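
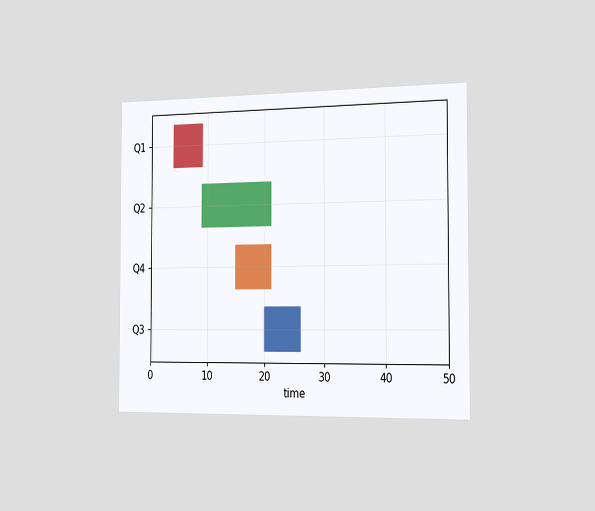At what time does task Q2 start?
The chart is viewed slightly from the right. The Q2 bar begins at t=9.

9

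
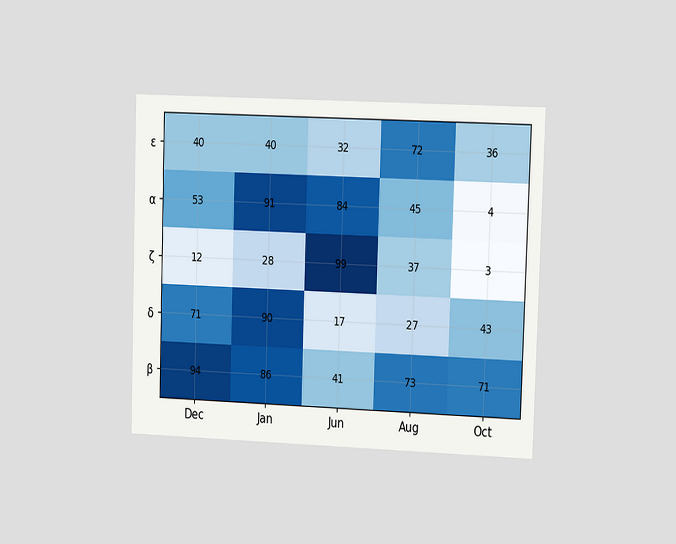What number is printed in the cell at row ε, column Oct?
The chart is viewed slightly from the right. The (ε, Oct) cell reads 36.

36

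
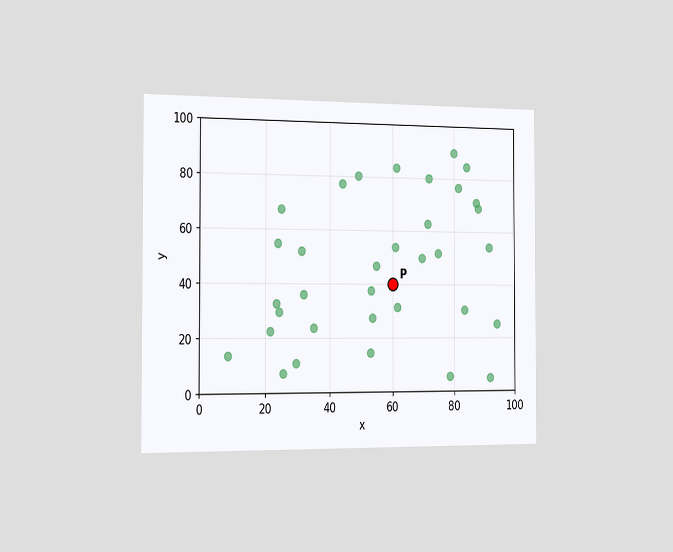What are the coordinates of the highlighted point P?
(60, 40)

The chart is viewed slightly from the left. Following the gridlines from P to each axis, P sits at (60, 40).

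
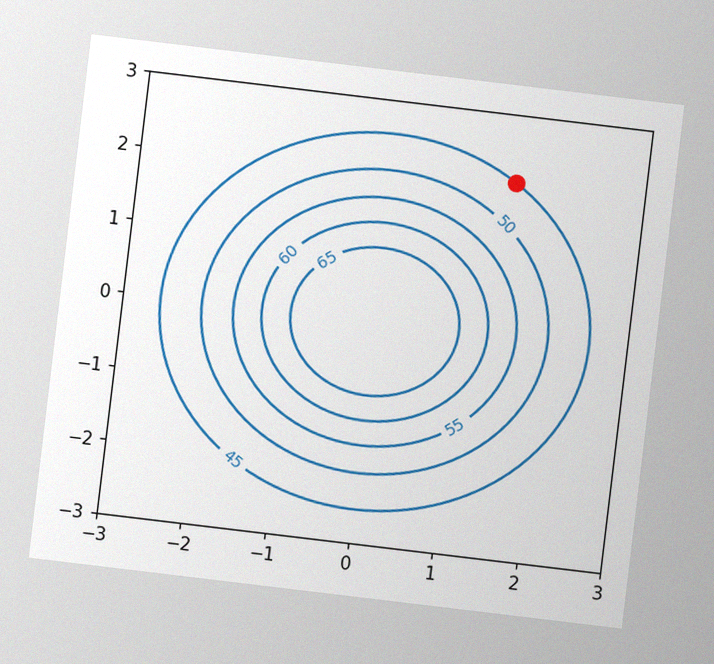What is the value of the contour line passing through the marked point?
The chart is tilted about 7° clockwise, with some photo noise. The marked point sits on the contour labelled 45.

45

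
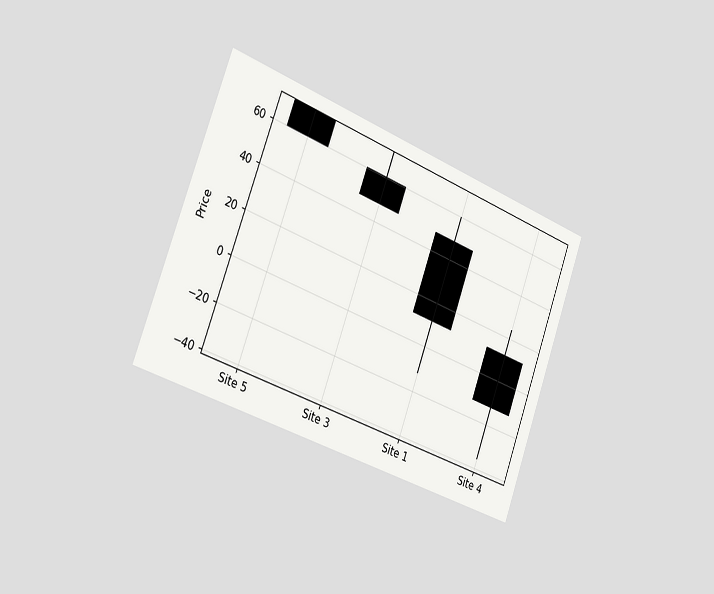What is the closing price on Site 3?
The chart is tilted about 20° clockwise and viewed slightly from the left. The Site 3 candle closes at 48.

48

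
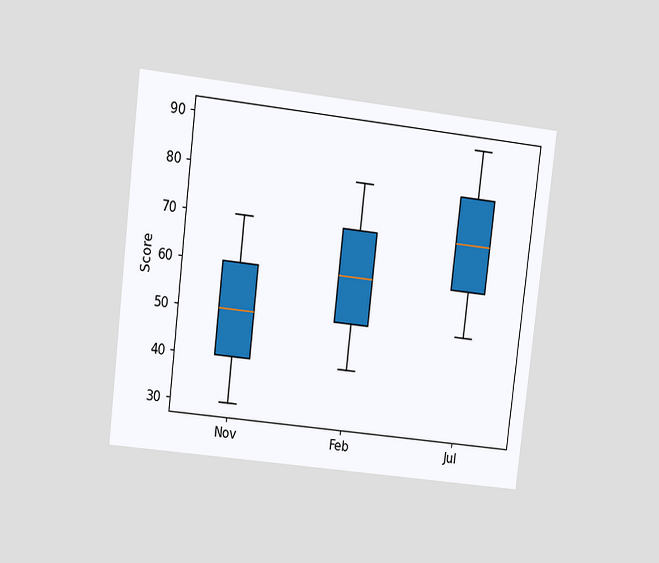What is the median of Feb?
The chart is tilted about 7° clockwise and viewed at a slight angle. The median line in the Feb box sits at 60.

60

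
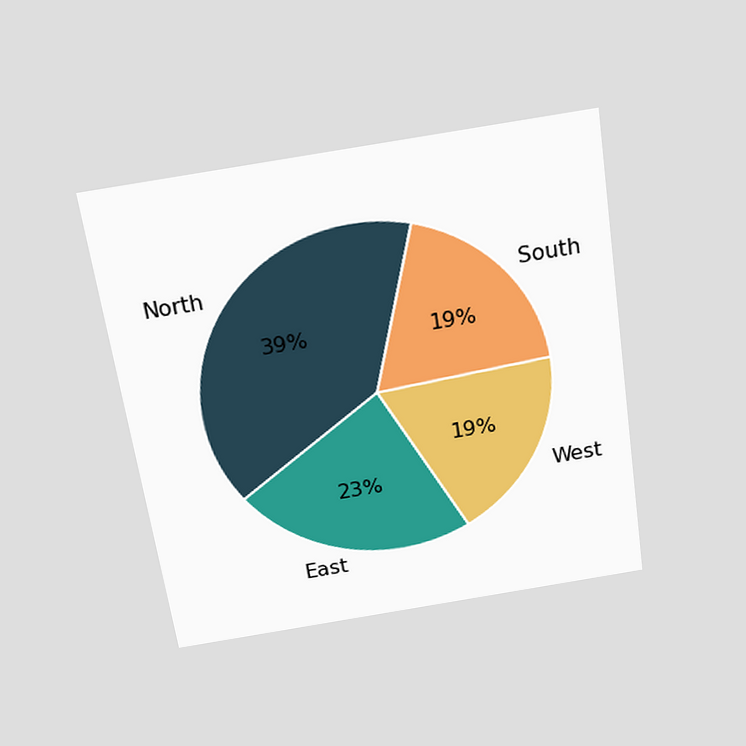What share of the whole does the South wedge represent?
19%

The chart is tilted about 8° counter-clockwise and viewed slightly from above. The South slice takes up 19% of the pie.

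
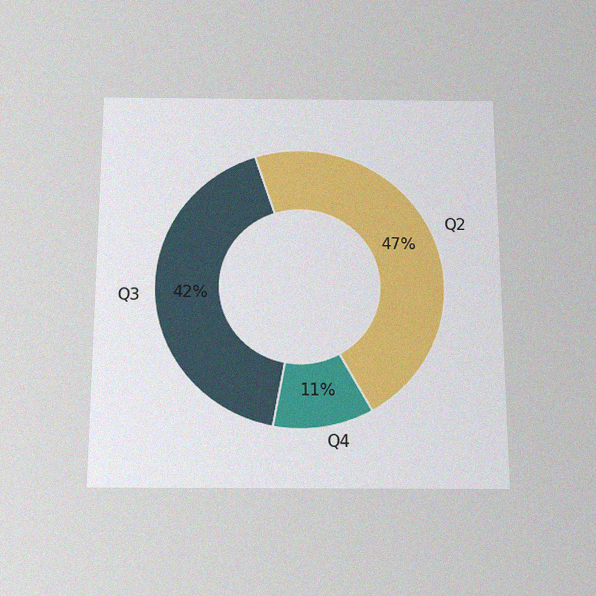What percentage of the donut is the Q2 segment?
The chart is viewed slightly from below, with some photo noise. The Q2 segment takes up 47% of the ring.

47%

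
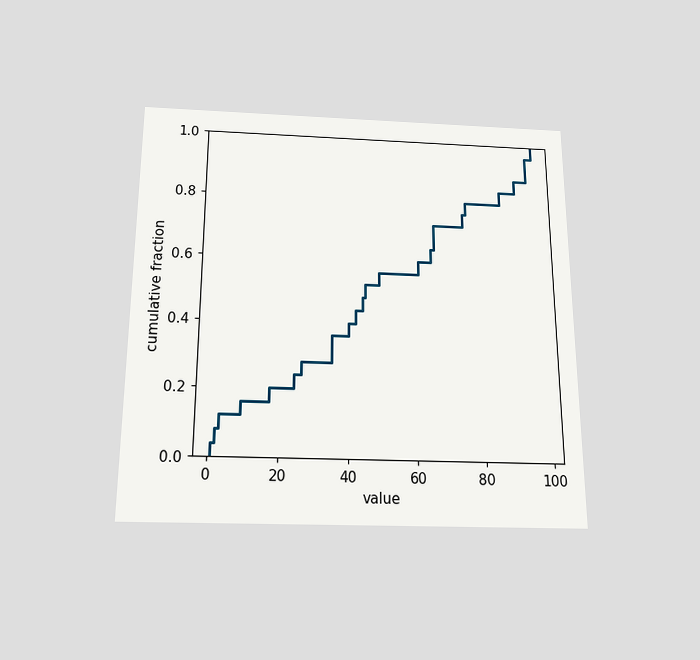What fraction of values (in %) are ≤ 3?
The chart is viewed slightly from below. At x=3 the ECDF step is at 12%.

12%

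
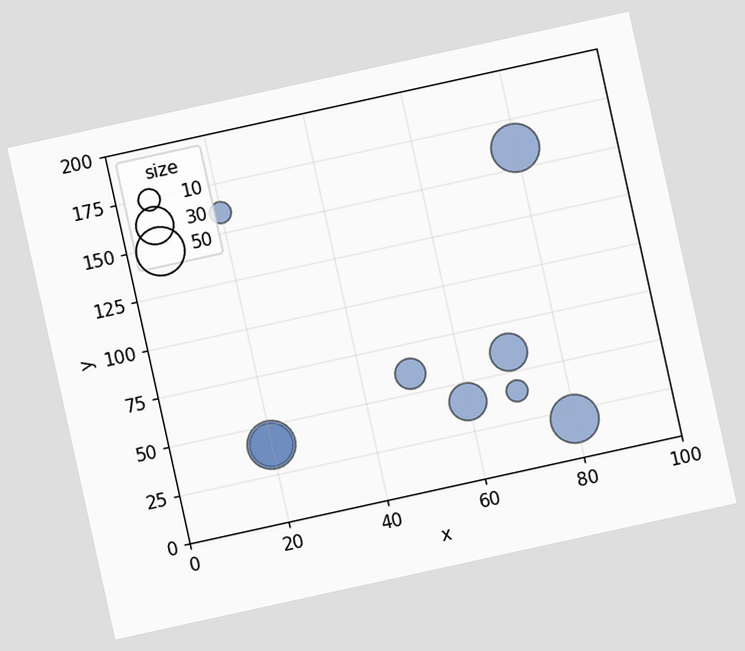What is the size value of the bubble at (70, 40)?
The chart is tilted about 12° counter-clockwise. Matching the bubble at (70, 40) against the size legend gives 10.

10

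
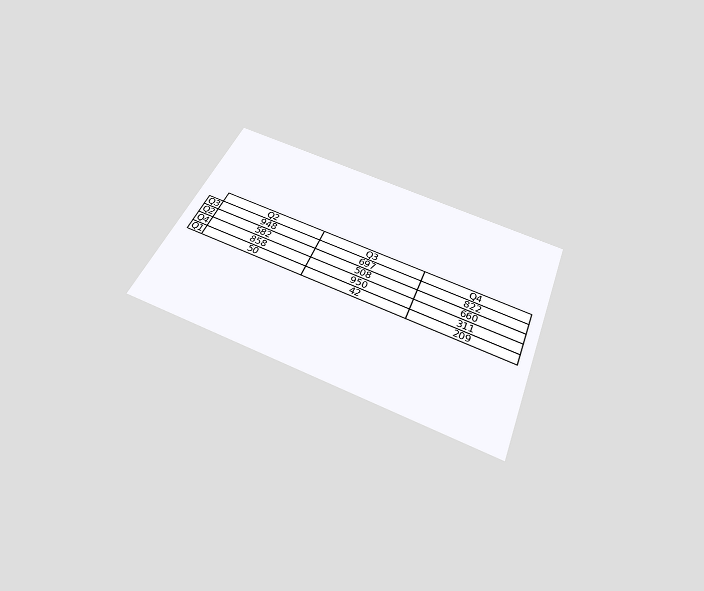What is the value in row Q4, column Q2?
The chart is tilted about 22° clockwise and viewed slightly from below. The (Q4, Q2) cell reads 858.

858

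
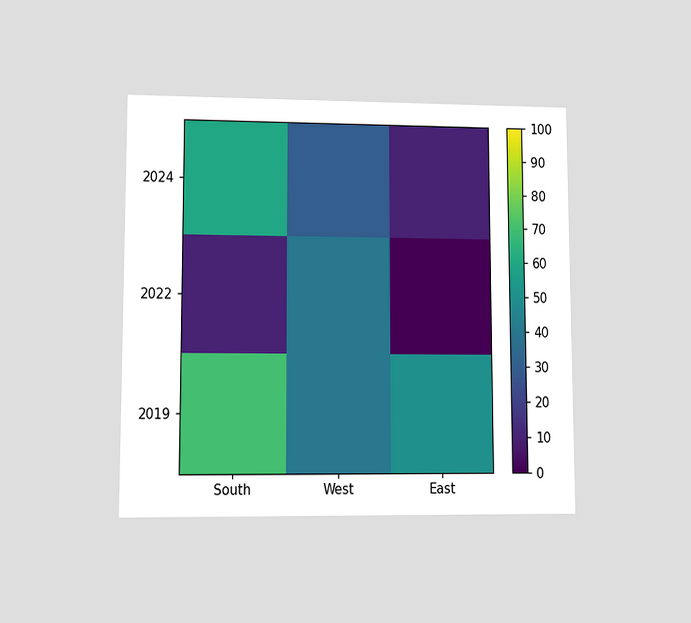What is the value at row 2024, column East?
The chart is viewed at a slight angle. Matching cell (2024, East) against the colorbar gives 10.

10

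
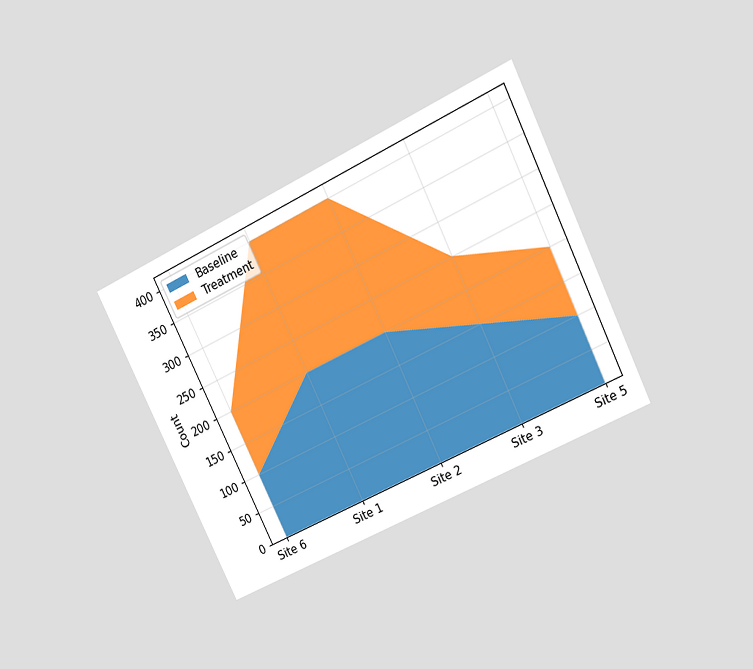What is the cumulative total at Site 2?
400

The chart is tilted about 26° counter-clockwise and viewed at a slight angle. The stacked total at Site 2 reaches 400.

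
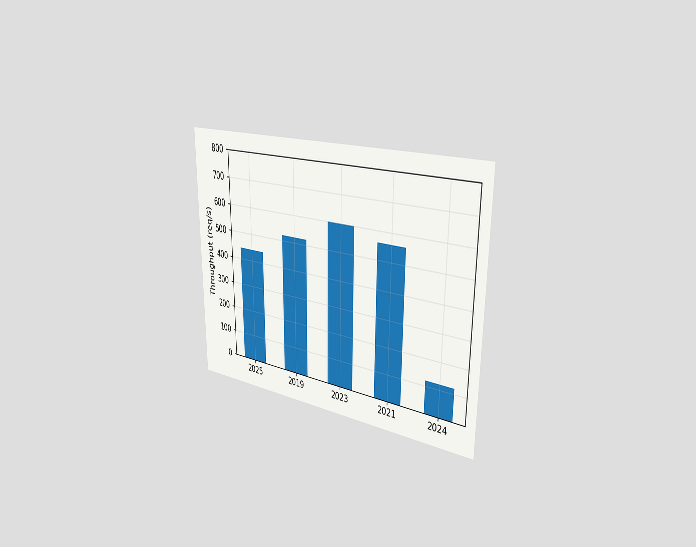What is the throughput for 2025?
440req/s

The chart is viewed slightly from the right. Reading along the chart's y-axis, the 2025 bar reaches 440req/s.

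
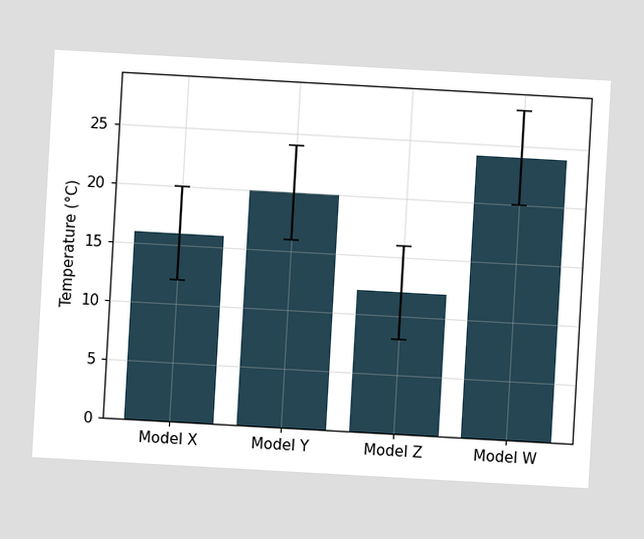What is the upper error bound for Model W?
28°C

The chart is tilted about 3° clockwise. The Model W bar's upper whisker reaches 28°C.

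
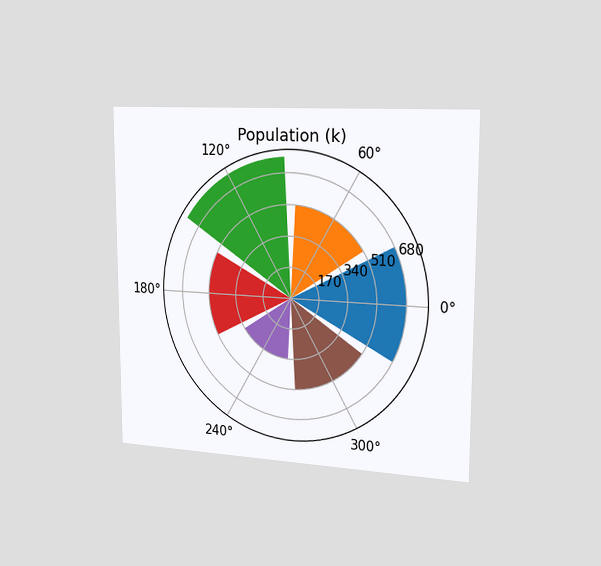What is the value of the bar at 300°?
The chart is viewed slightly from the right. The bar at 300° reaches 510k on the radial axis.

510k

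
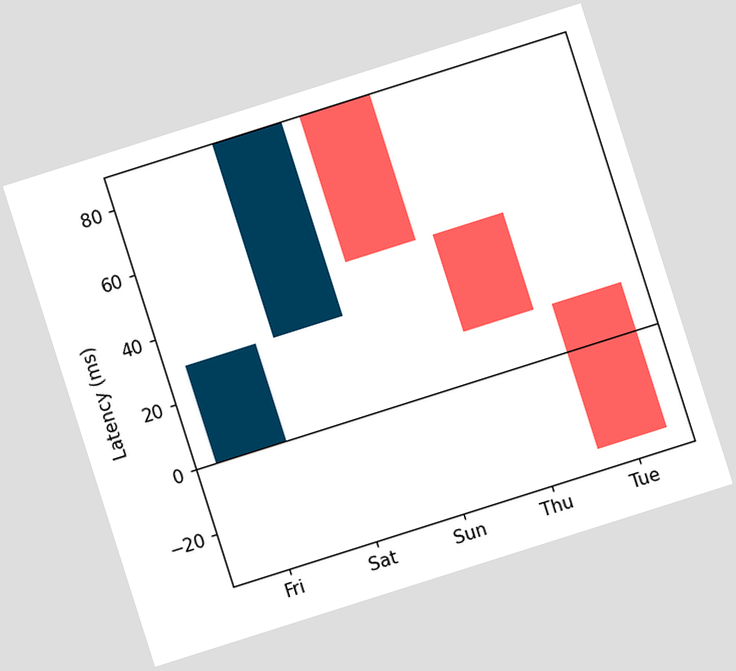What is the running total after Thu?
15ms

The chart is tilted about 18° counter-clockwise. After Thu the running total reaches 15ms.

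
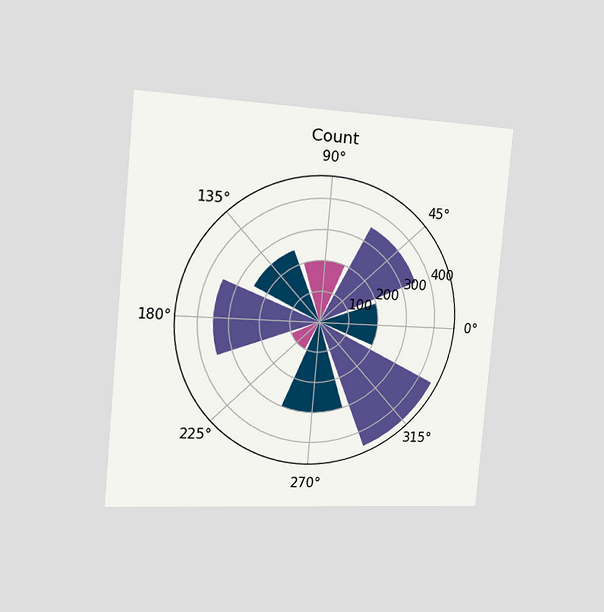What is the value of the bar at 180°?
The chart is tilted about 5° clockwise and viewed slightly from the left. The bar at 180° reaches 350 on the radial axis.

350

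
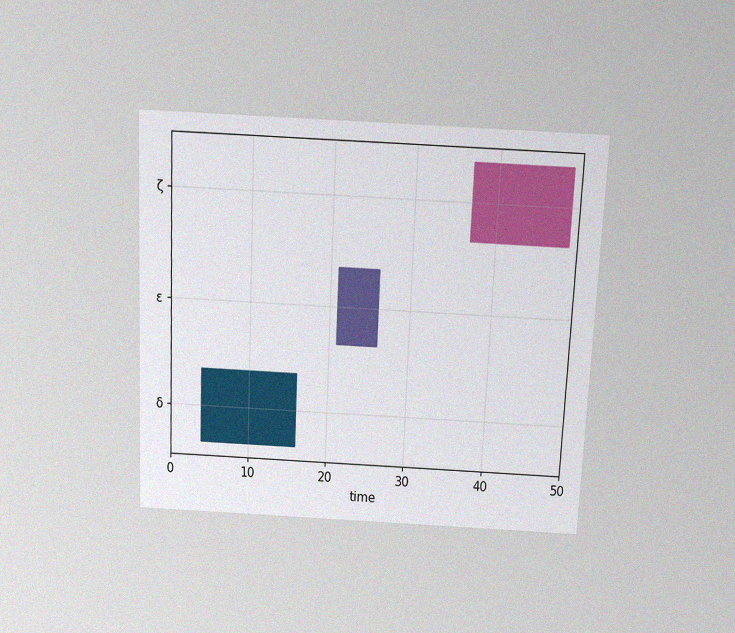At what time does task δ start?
4

The chart is tilted about 3° clockwise and viewed slightly from above, with some photo noise. The δ bar begins at t=4.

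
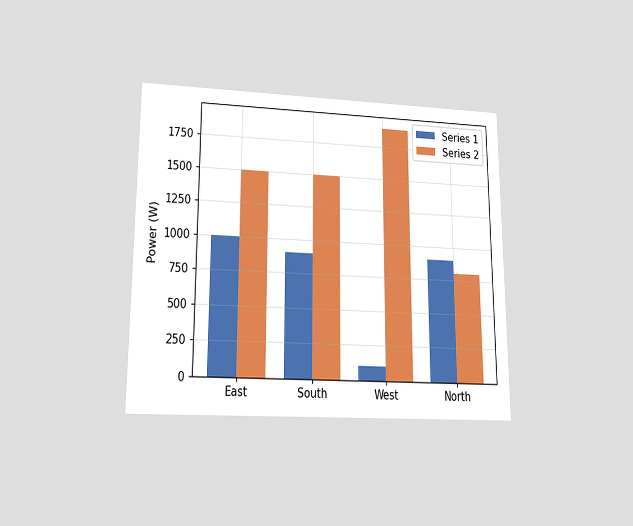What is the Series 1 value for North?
900W

The chart is viewed slightly from below. The Series 1 bar at North reaches 900W on the y-axis.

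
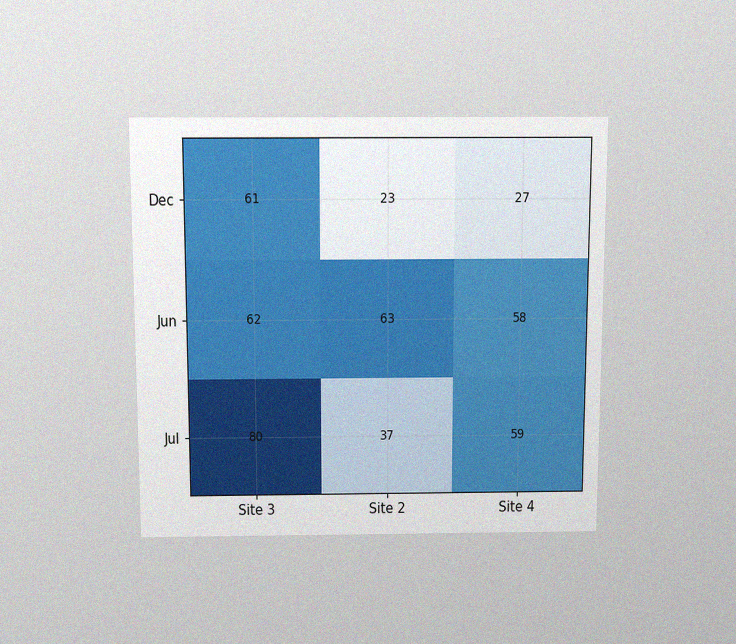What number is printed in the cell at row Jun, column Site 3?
The chart is viewed slightly from above, with some photo noise. The (Jun, Site 3) cell reads 62.

62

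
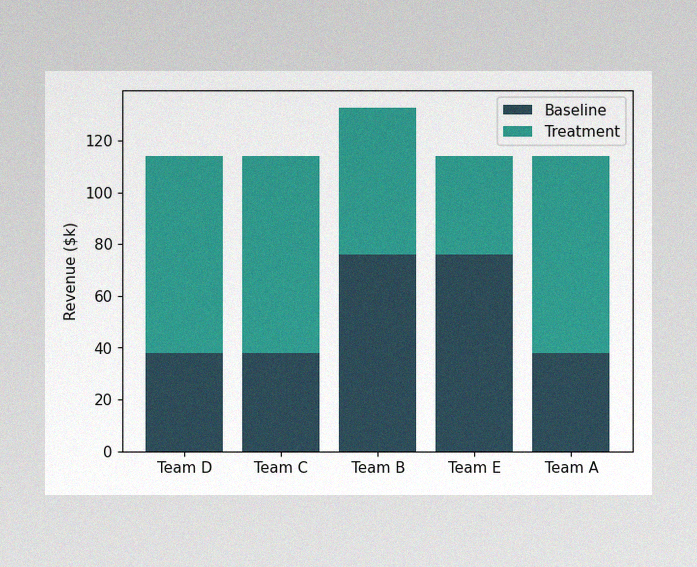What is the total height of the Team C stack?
$114k

The image has some photo noise and uneven lighting. The Team C stack's top reaches $114k on the y-axis.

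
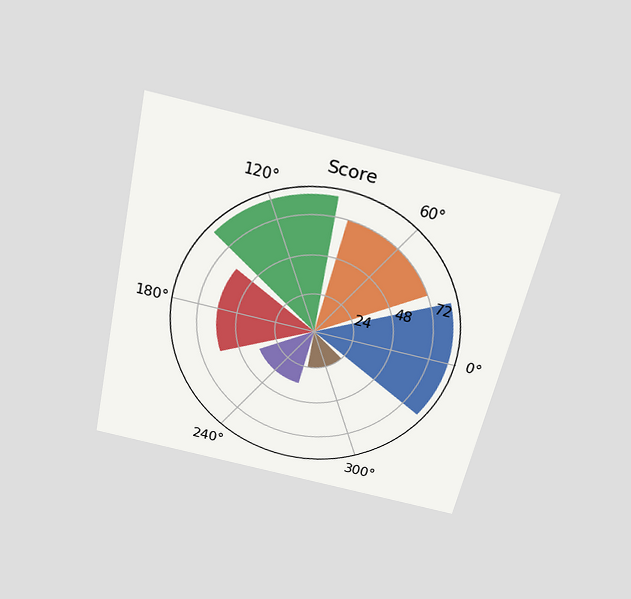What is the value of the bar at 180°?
The chart is tilted about 13° clockwise and viewed slightly from above. The bar at 180° reaches 60 on the radial axis.

60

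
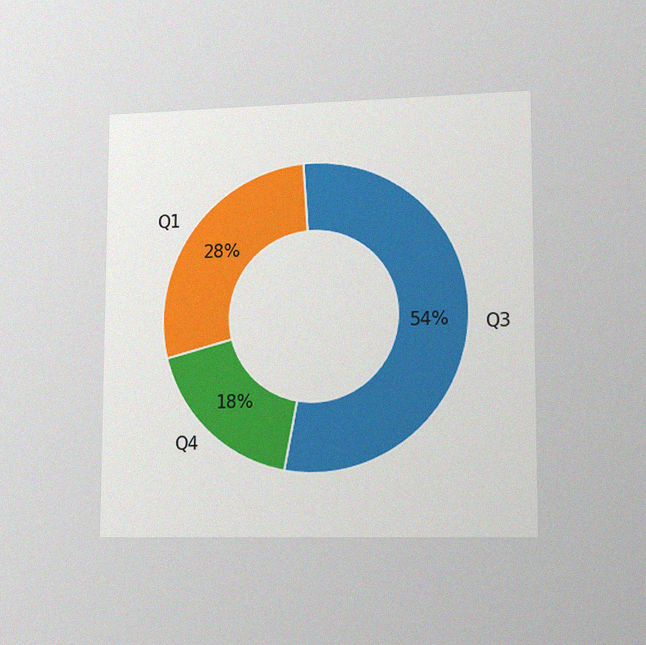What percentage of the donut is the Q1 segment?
The chart is viewed slightly from the right, with some photo noise. The Q1 segment takes up 28% of the ring.

28%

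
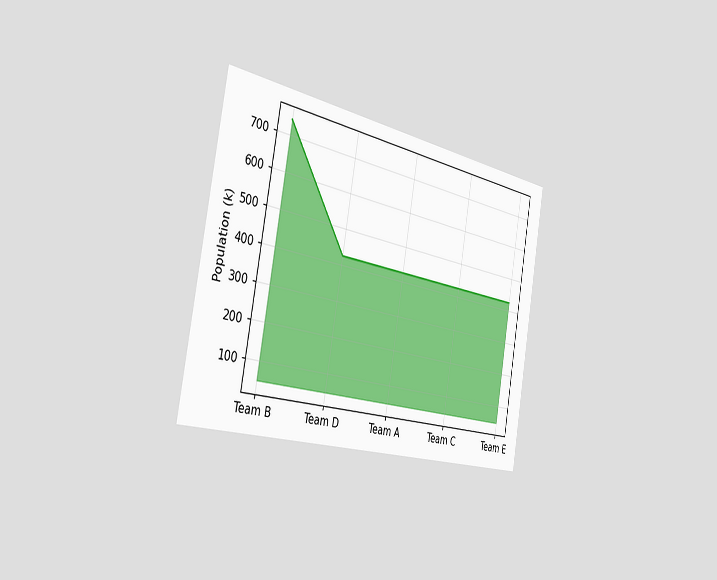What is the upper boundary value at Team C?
424k

The chart is tilted about 10° clockwise and viewed slightly from the left. At Team C the upper boundary is at 424k.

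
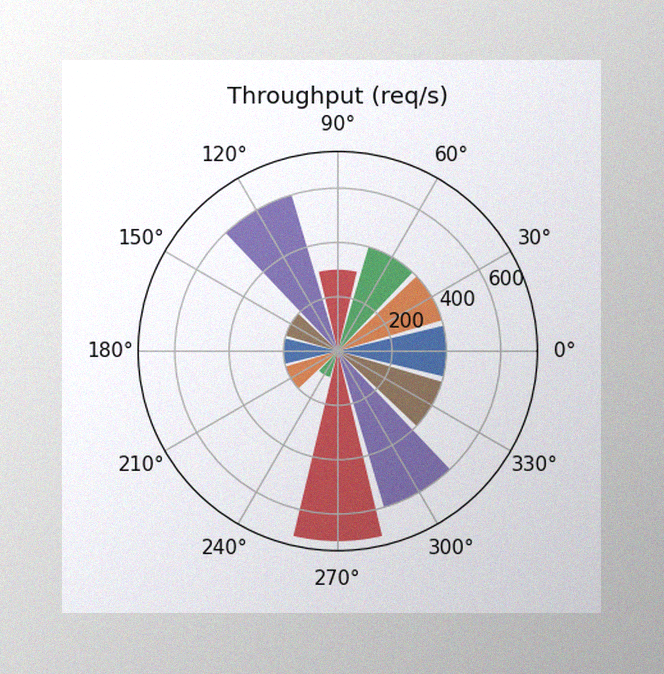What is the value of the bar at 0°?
The image has some photo noise and uneven lighting. The bar at 0° reaches 400req/s on the radial axis.

400req/s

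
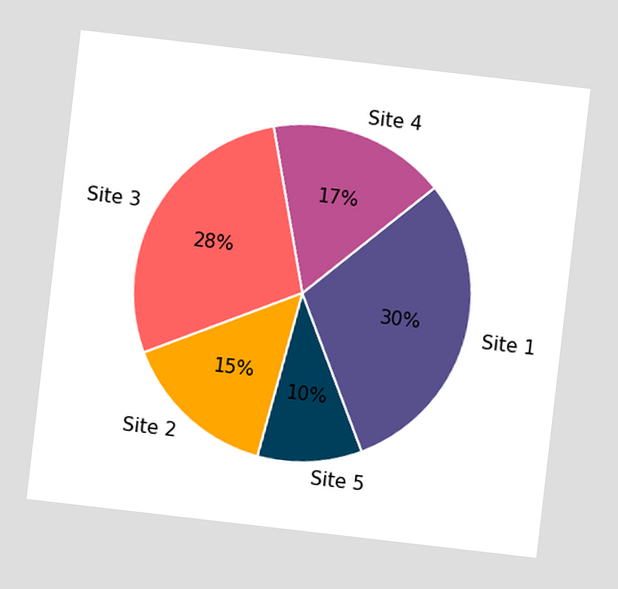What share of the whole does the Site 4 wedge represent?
The chart is tilted about 7° clockwise. The Site 4 slice takes up 17% of the pie.

17%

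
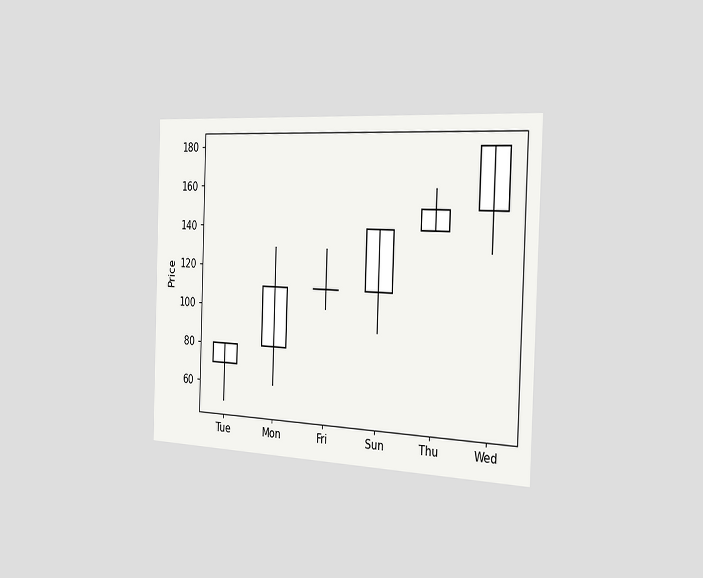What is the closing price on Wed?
180

The chart is tilted about 2° clockwise and viewed slightly from the right. The Wed candle closes at 180.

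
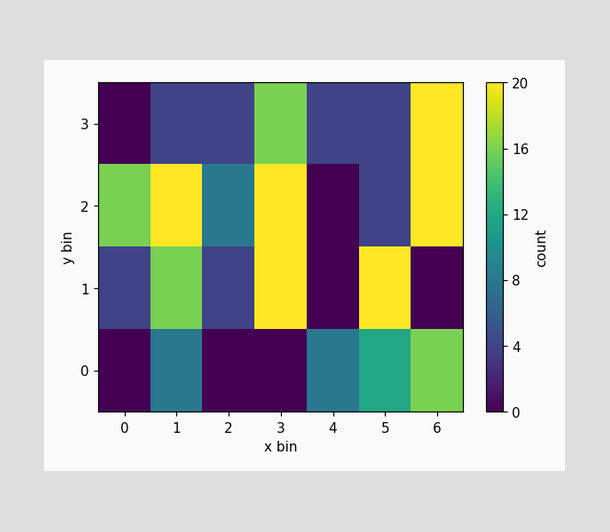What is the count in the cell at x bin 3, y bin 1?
Matching the cell (3, 1) against the colorbar gives 20.

20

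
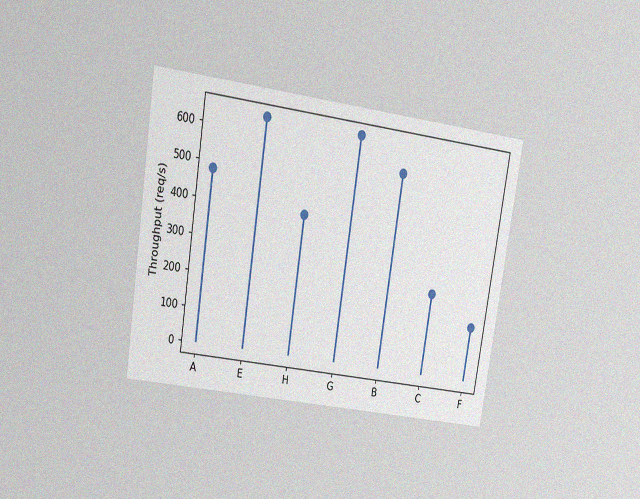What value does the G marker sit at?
640req/s

The chart is tilted about 9° clockwise and viewed at a slight angle, with some photo noise. The G marker sits at 640req/s.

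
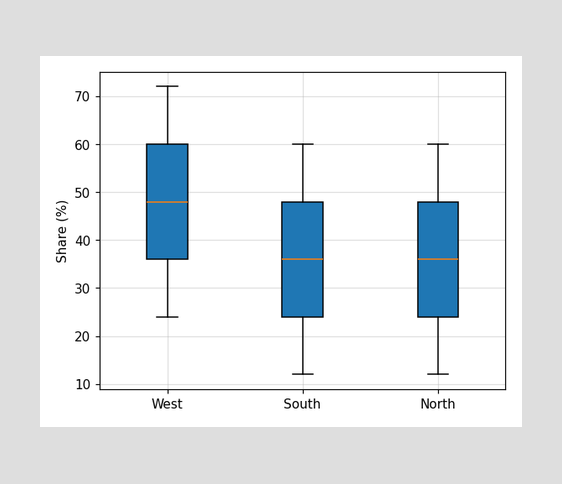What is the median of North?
36%

The median line in the North box sits at 36%.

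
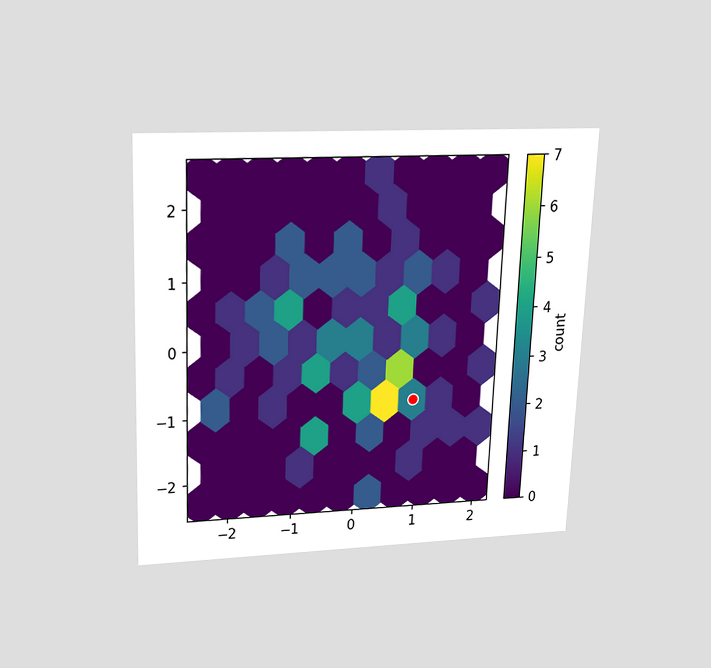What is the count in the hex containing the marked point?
The chart is tilted about 2° clockwise and viewed slightly from above. The marked hex reads 3 on the colorbar.

3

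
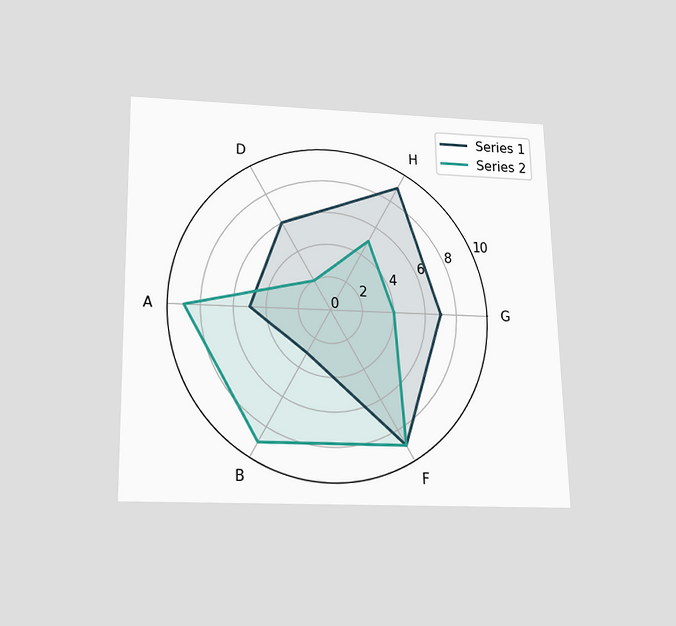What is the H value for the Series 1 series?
The chart is viewed slightly from below. On the H axis, Series 1 reaches 9.

9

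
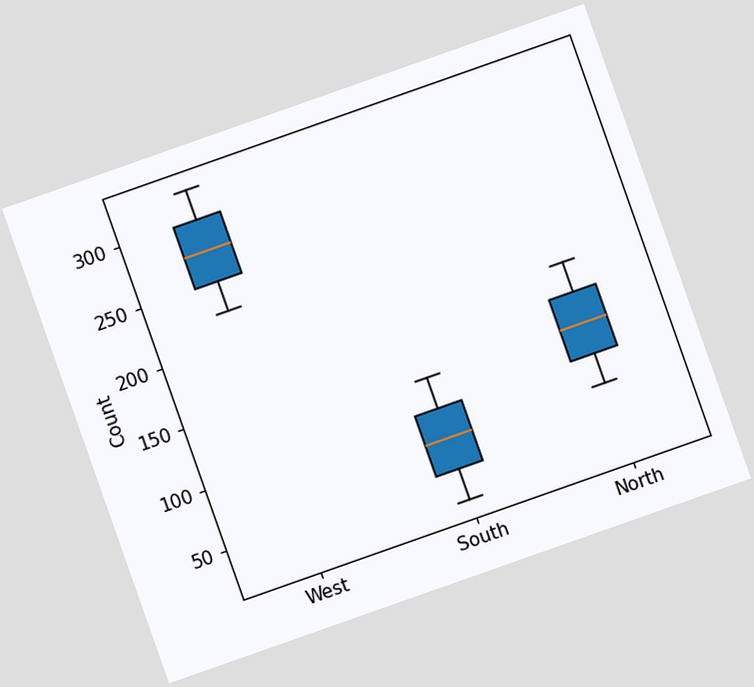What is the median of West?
The chart is tilted about 19° counter-clockwise. The median line in the West box sits at 275.

275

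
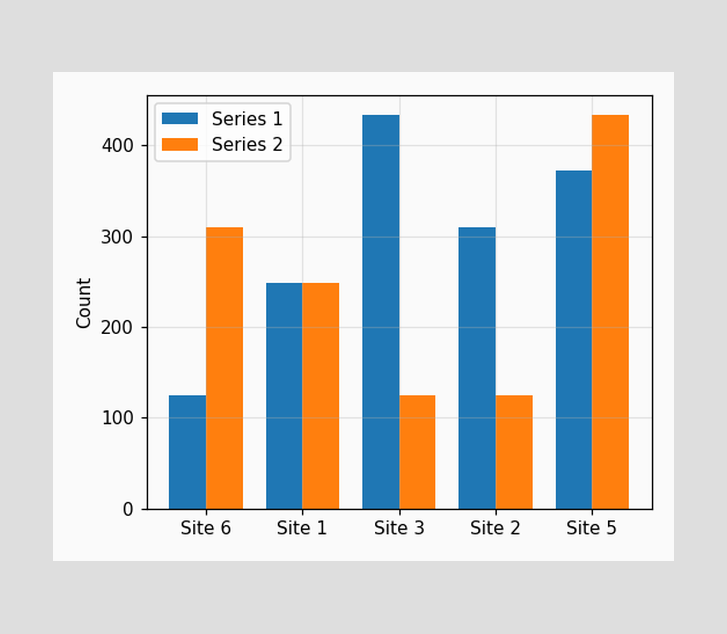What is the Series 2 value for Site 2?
124

The Series 2 bar at Site 2 reaches 124 on the y-axis.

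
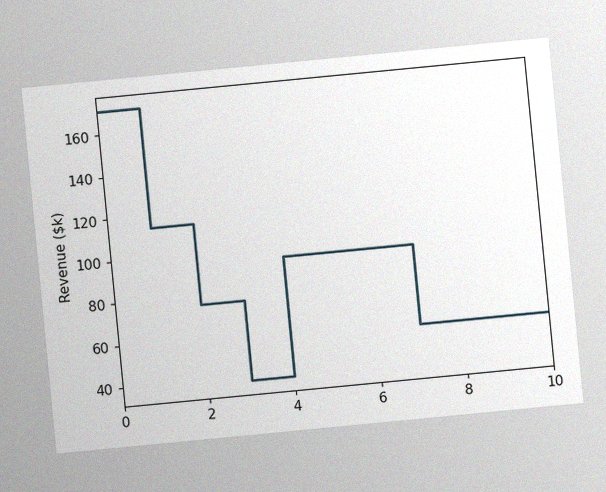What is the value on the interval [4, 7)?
$95k

The chart is tilted about 5° counter-clockwise, with some photo noise. On [4, 7) the step sits at $95k.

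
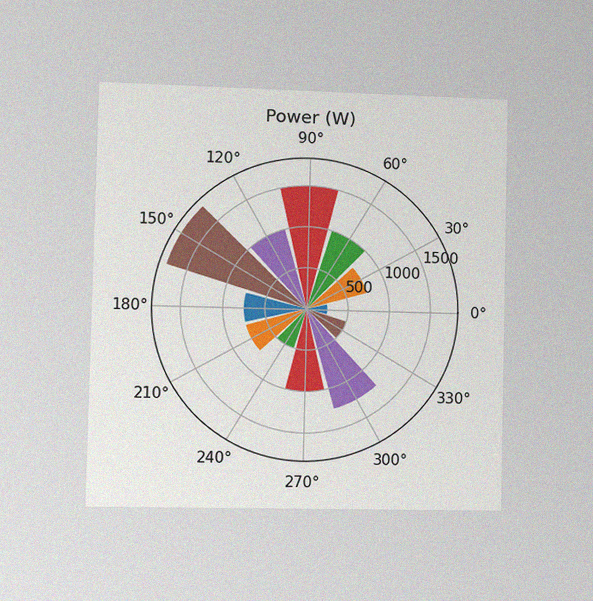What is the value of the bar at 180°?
The chart is viewed at a slight angle, with some photo noise. The bar at 180° reaches 750W on the radial axis.

750W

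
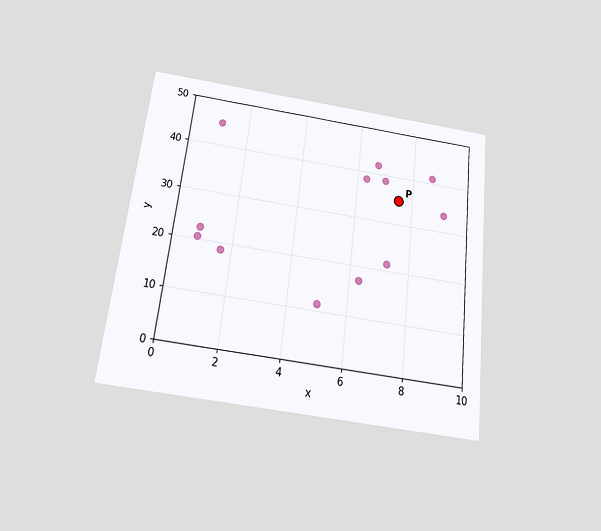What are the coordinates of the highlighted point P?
The chart is tilted about 6° clockwise and viewed slightly from below. Following the gridlines from P to each axis, P sits at (7.5, 35).

(7.5, 35)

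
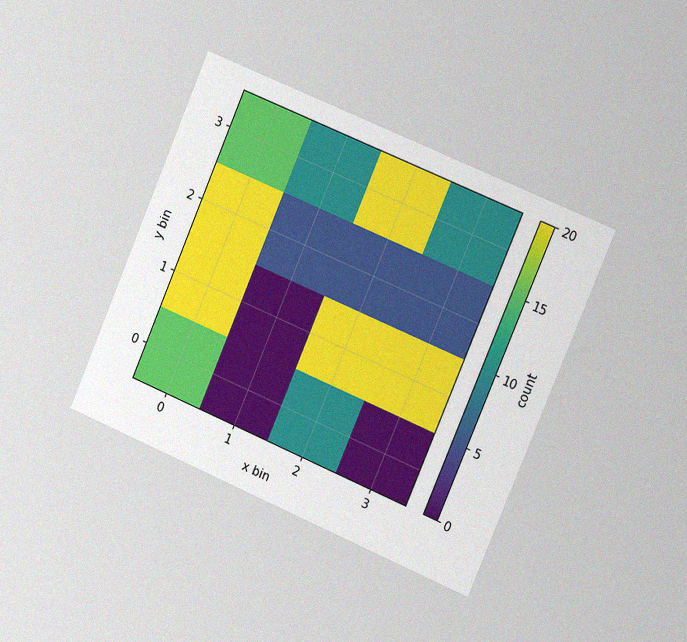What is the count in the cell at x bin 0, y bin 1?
20

The chart is tilted about 23° clockwise and viewed slightly from the right, with some photo noise. Matching the cell (0, 1) against the colorbar gives 20.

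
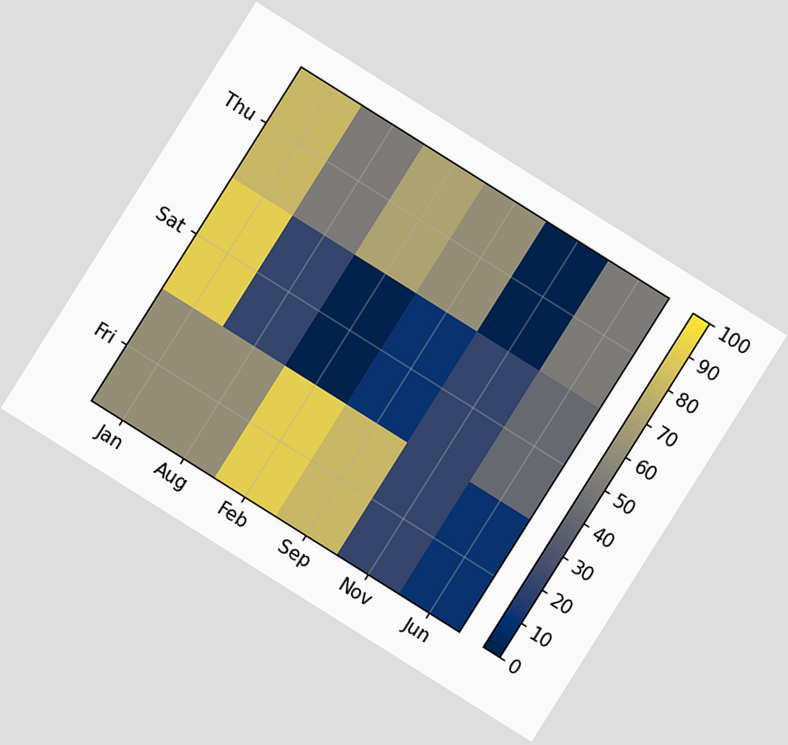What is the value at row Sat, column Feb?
The chart is tilted about 32° clockwise. Matching cell (Sat, Feb) against the colorbar gives 0.

0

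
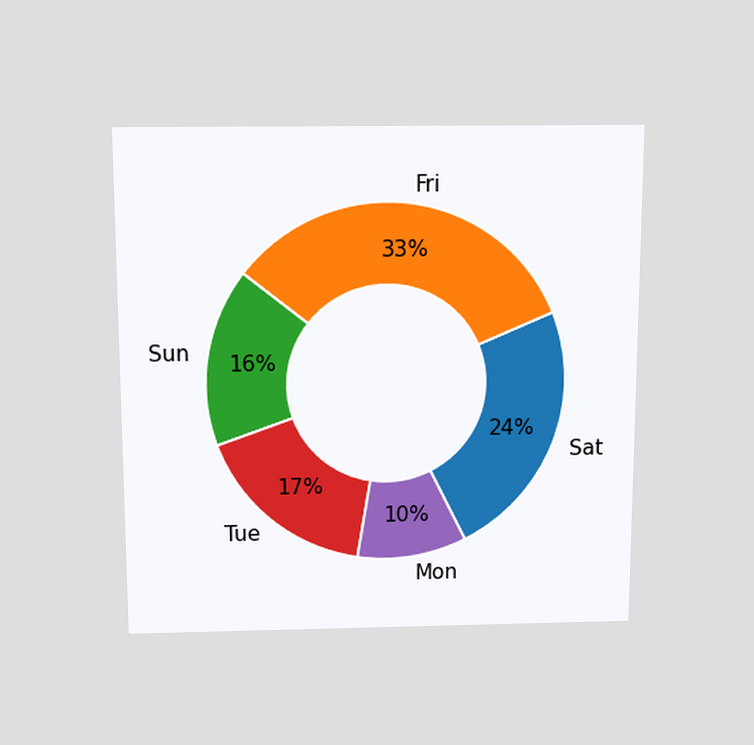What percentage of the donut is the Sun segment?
The chart is viewed slightly from above. The Sun segment takes up 16% of the ring.

16%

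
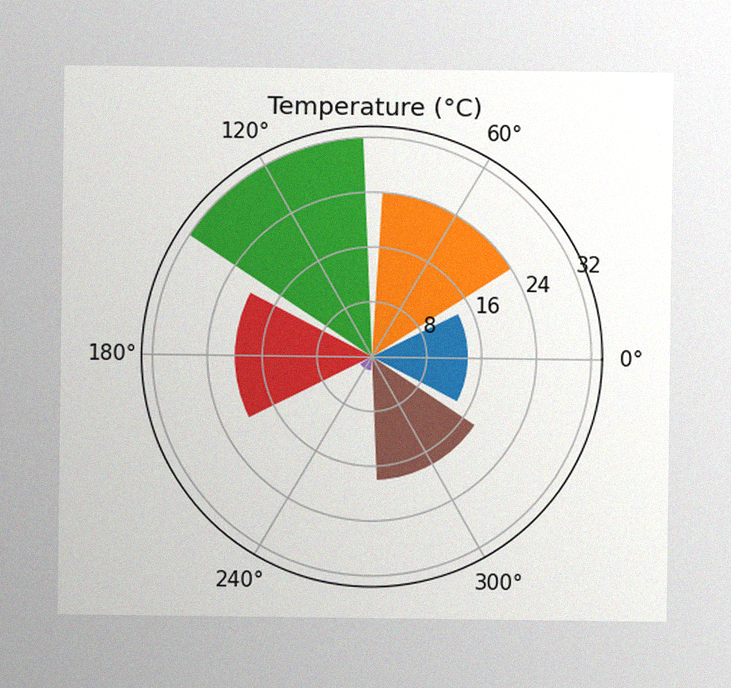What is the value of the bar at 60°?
24°C

The image has some photo noise and uneven lighting. The bar at 60° reaches 24°C on the radial axis.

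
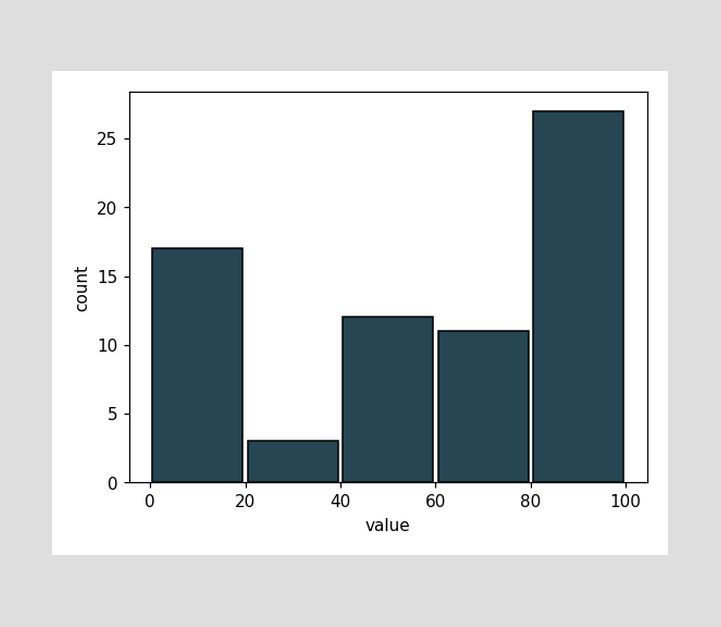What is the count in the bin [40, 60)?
12

The [40, 60) bin has height 12.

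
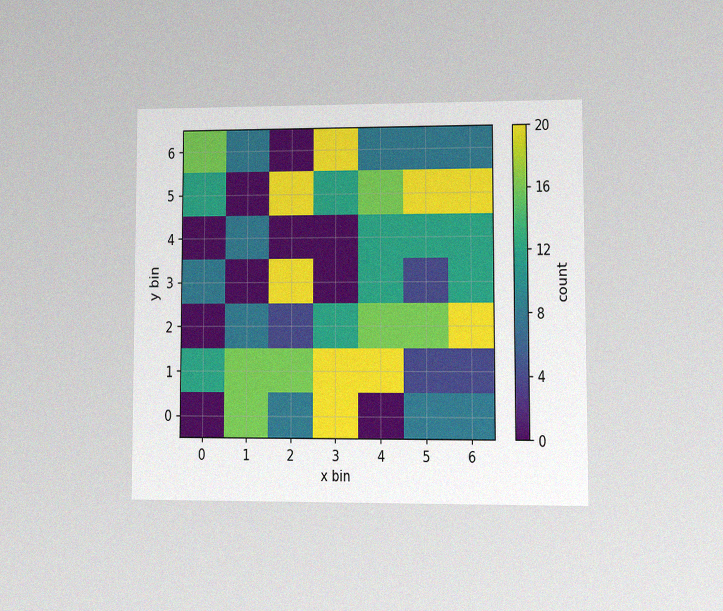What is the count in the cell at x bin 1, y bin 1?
The chart is viewed at a slight angle, with some photo noise. Matching the cell (1, 1) against the colorbar gives 16.

16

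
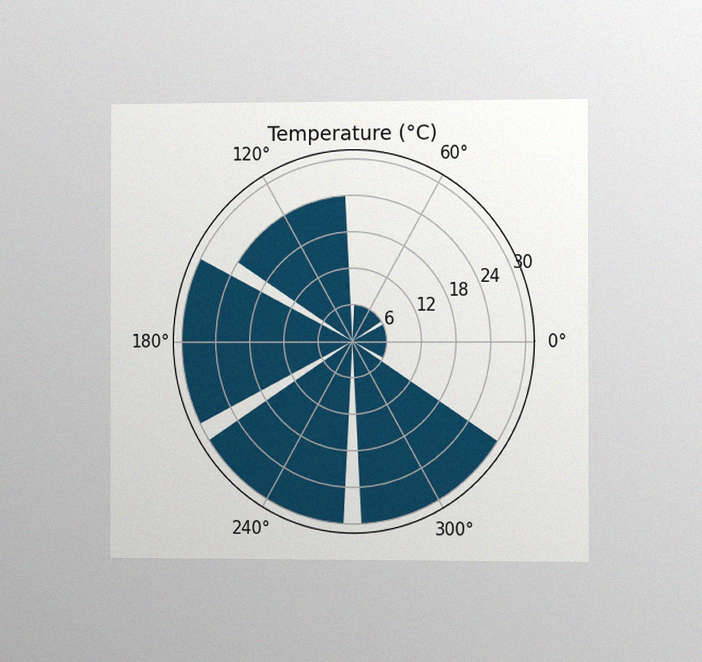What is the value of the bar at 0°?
The chart is viewed slightly from the right, with some photo noise. The bar at 0° reaches 6°C on the radial axis.

6°C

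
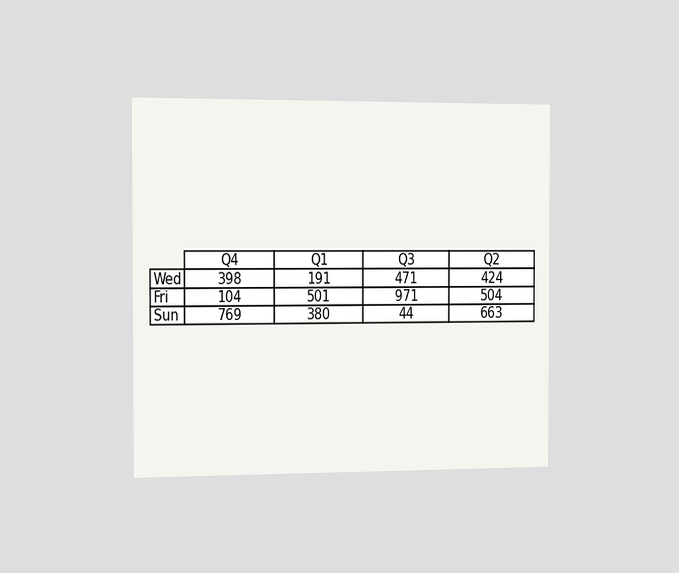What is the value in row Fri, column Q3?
The chart is viewed slightly from the left. The (Fri, Q3) cell reads 971.

971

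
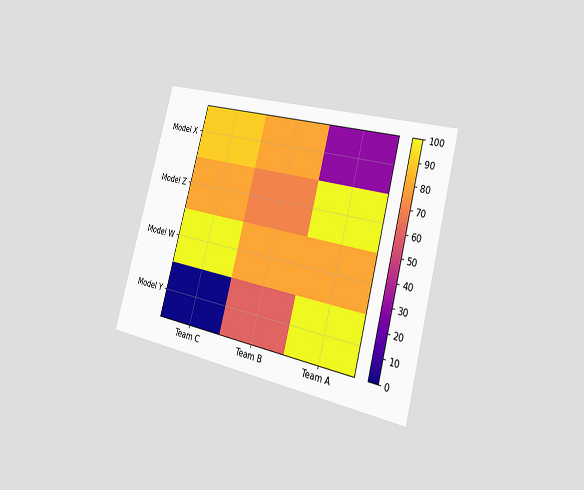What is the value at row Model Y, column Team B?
The chart is tilted about 15° clockwise and viewed slightly from the right. Matching cell (Model Y, Team B) against the colorbar gives 60.

60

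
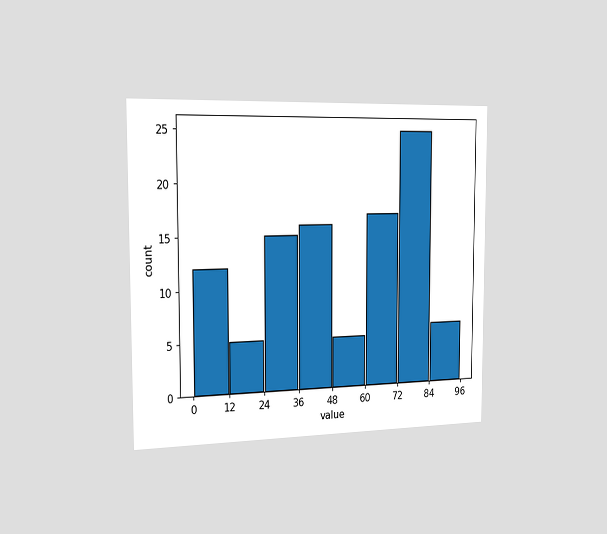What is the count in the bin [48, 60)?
5

The chart is viewed slightly from the left. The [48, 60) bin has height 5.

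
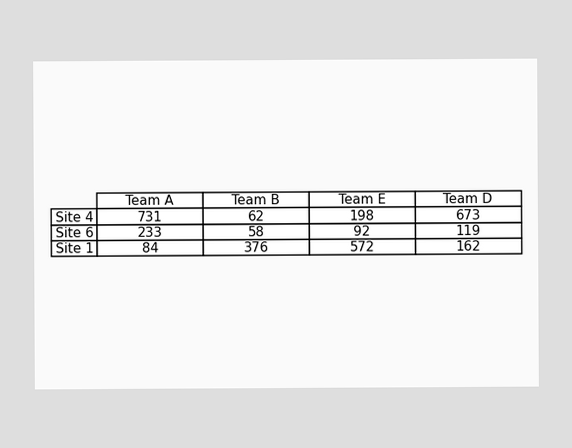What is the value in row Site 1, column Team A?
The (Site 1, Team A) cell reads 84.

84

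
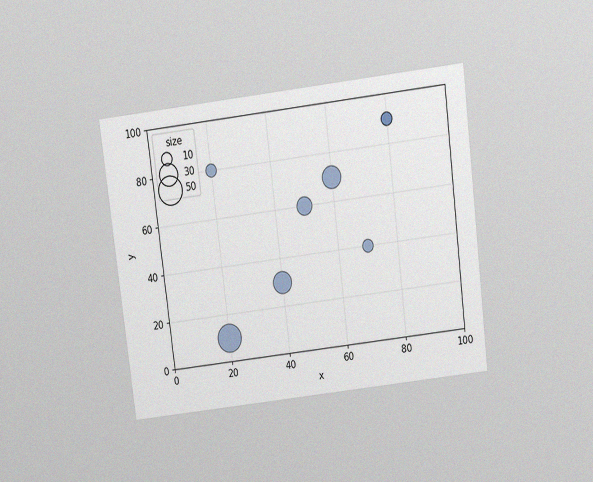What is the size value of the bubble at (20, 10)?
50

The chart is tilted about 7° counter-clockwise and viewed slightly from above, with some photo noise. Matching the bubble at (20, 10) against the size legend gives 50.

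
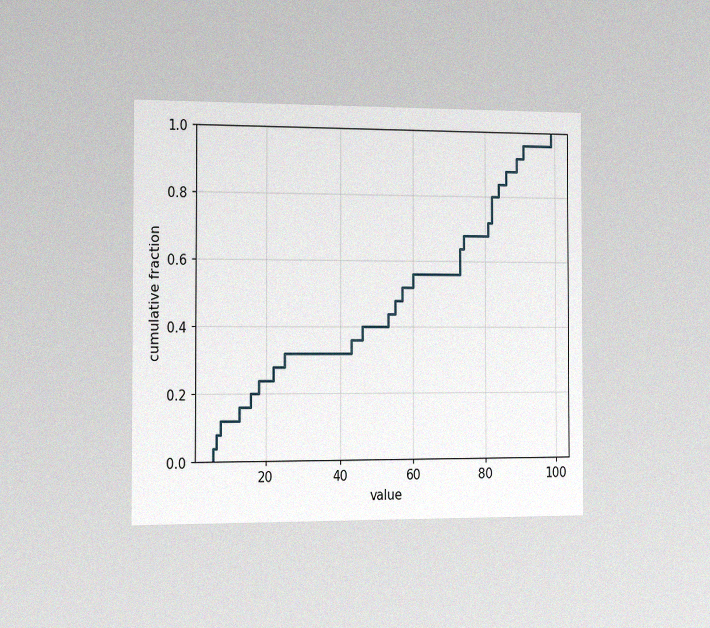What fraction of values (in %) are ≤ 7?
8%

The chart is viewed slightly from the left, with some photo noise. At x=7 the ECDF step is at 8%.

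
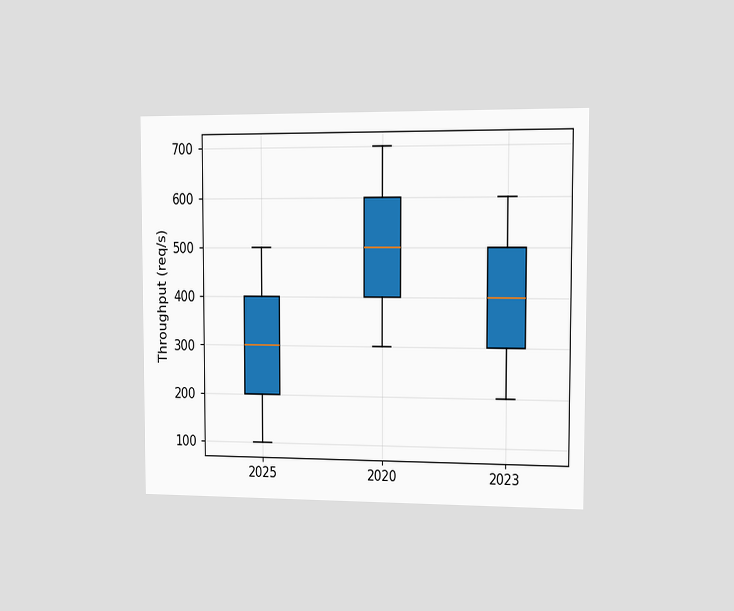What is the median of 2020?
The chart is viewed slightly from the right. The median line in the 2020 box sits at 500req/s.

500req/s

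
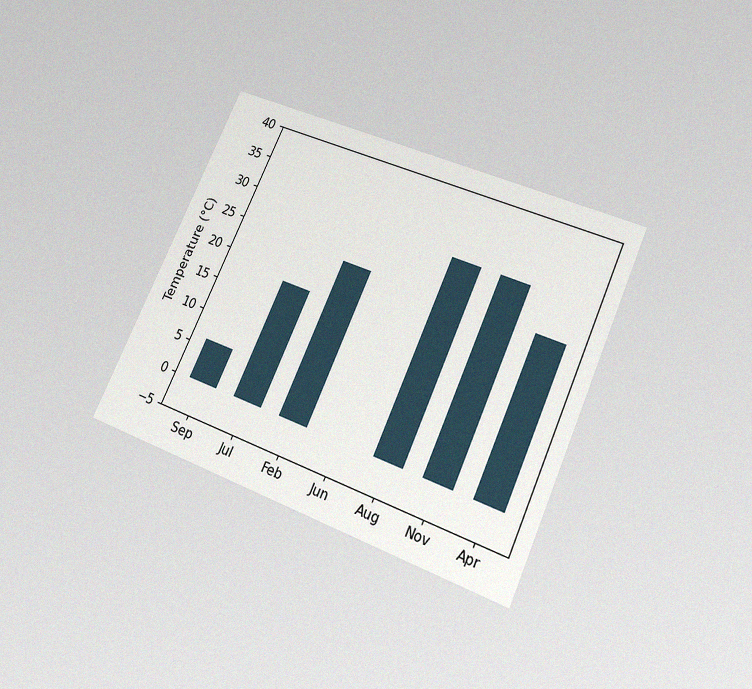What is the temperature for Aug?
The chart is tilted about 24° clockwise and viewed slightly from below, with some photo noise. Reading along the chart's y-axis, the Aug bar reaches 30°C.

30°C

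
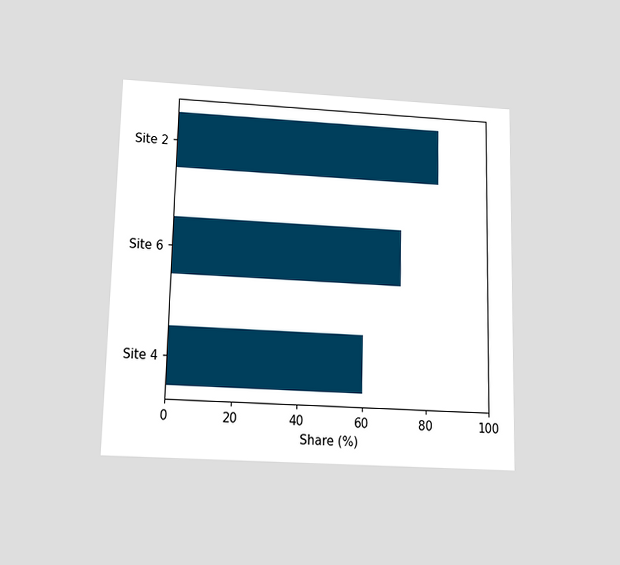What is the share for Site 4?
The chart is viewed slightly from below. Reading along the chart's x-axis, the Site 4 bar reaches 60%.

60%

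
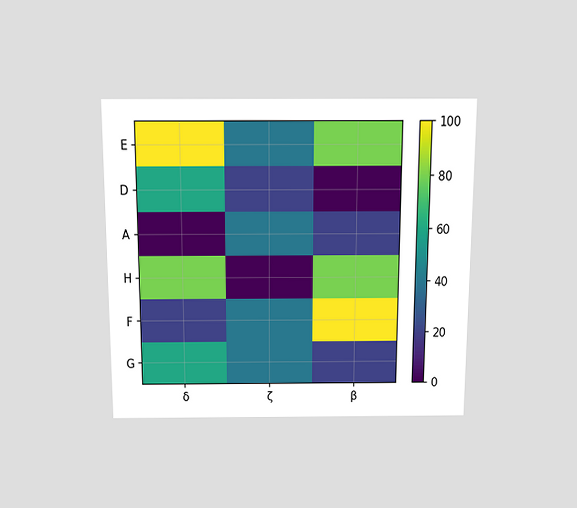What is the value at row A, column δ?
The chart is viewed slightly from above. Matching cell (A, δ) against the colorbar gives 0.

0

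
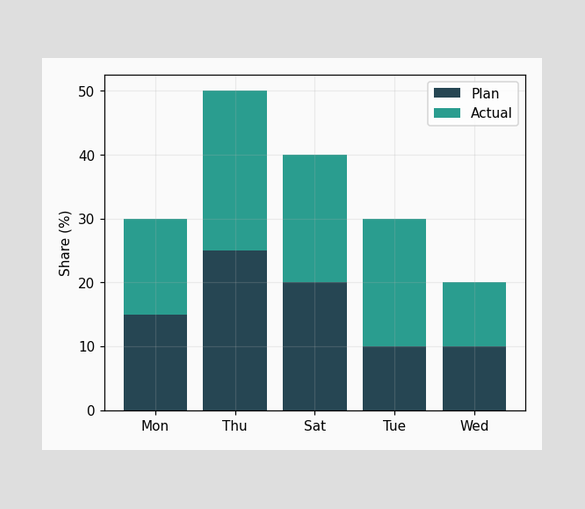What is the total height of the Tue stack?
The Tue stack's top reaches 30% on the y-axis.

30%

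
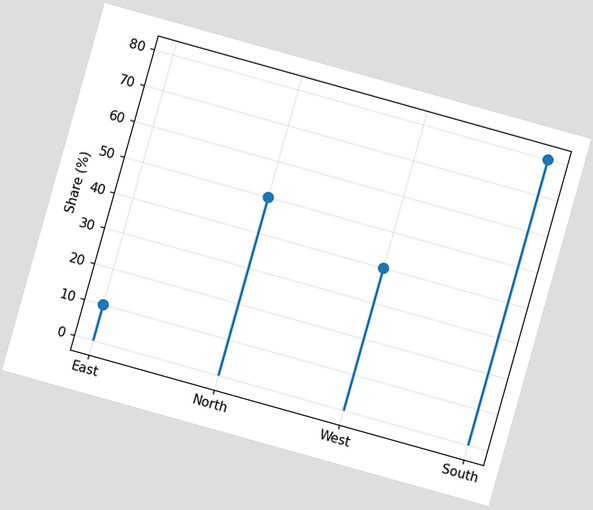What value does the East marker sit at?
10%

The chart is tilted about 16° clockwise. The East marker sits at 10%.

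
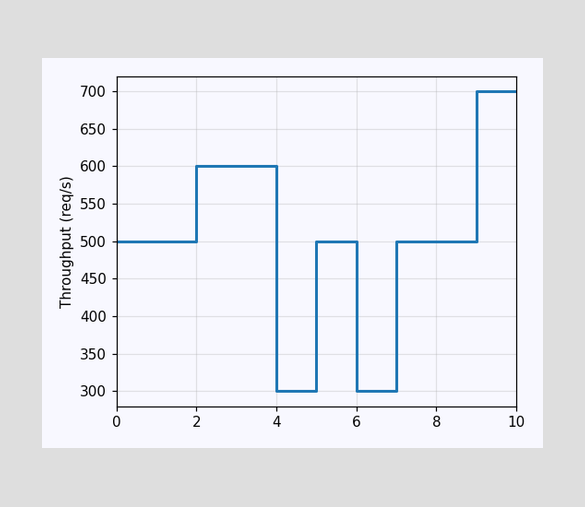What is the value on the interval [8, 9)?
On [8, 9) the step sits at 500req/s.

500req/s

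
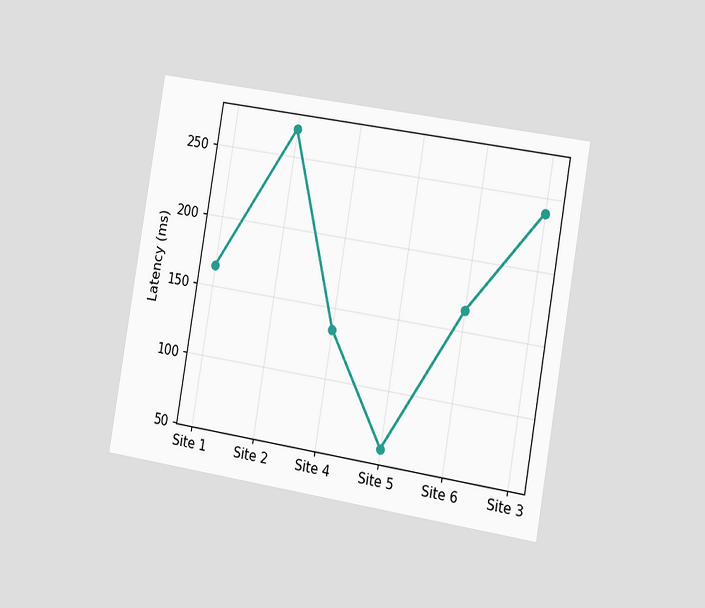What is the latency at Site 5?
60ms

The chart is tilted about 10° clockwise and viewed slightly from the right. At Site 5, the line is at 60ms.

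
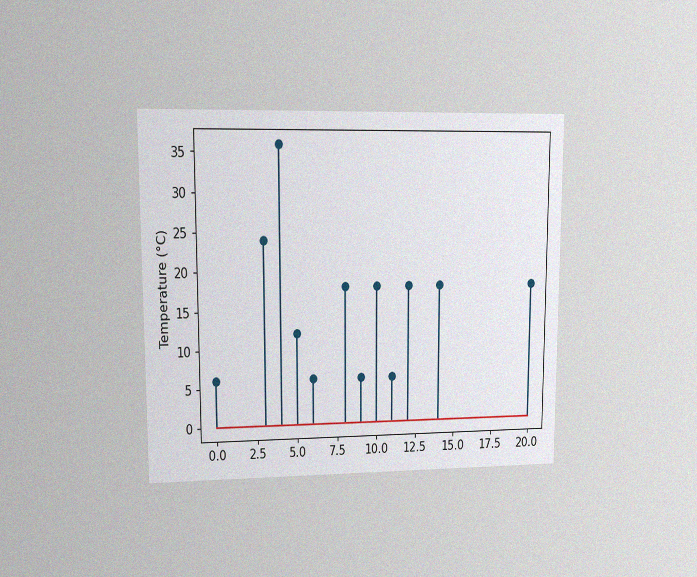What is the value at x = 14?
18°C

The chart is viewed at a slight angle, with some photo noise. The stem at x=14 reaches 18°C.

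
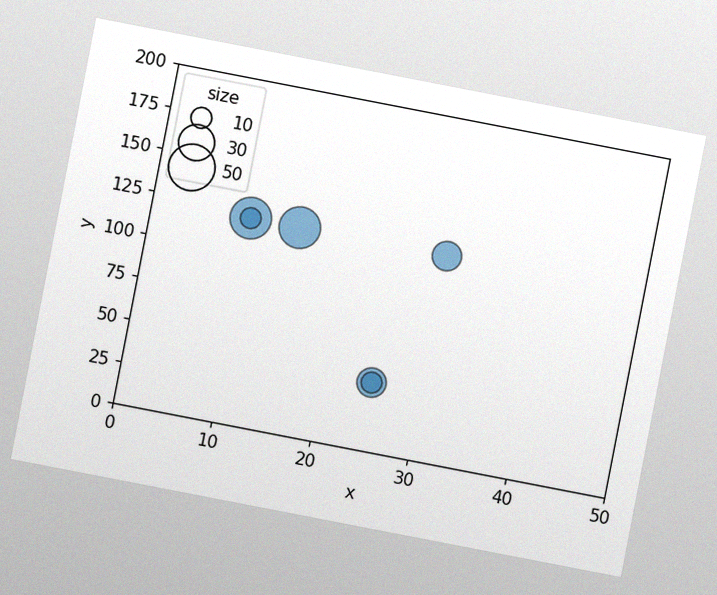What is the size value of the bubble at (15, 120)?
The chart is tilted about 11° clockwise, with some photo noise. Matching the bubble at (15, 120) against the size legend gives 40.

40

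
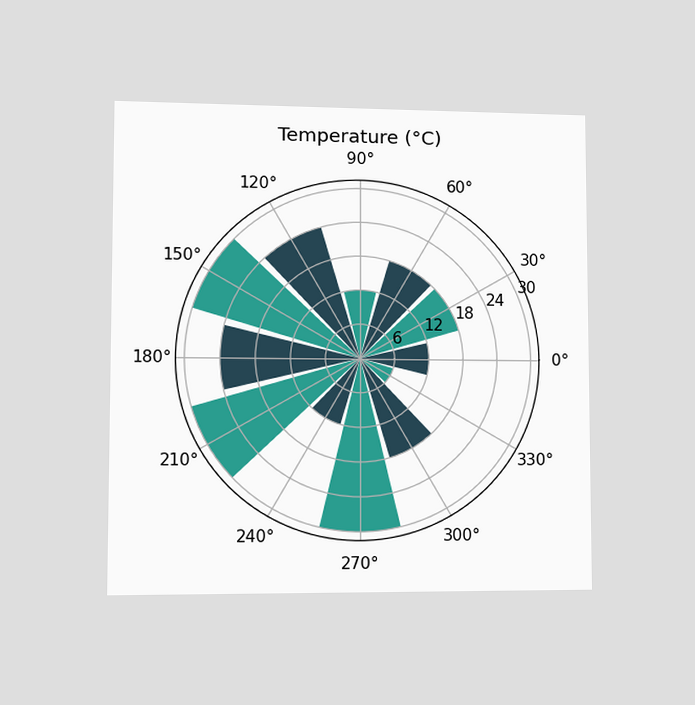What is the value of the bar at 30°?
The chart is viewed at a slight angle. The bar at 30° reaches 18°C on the radial axis.

18°C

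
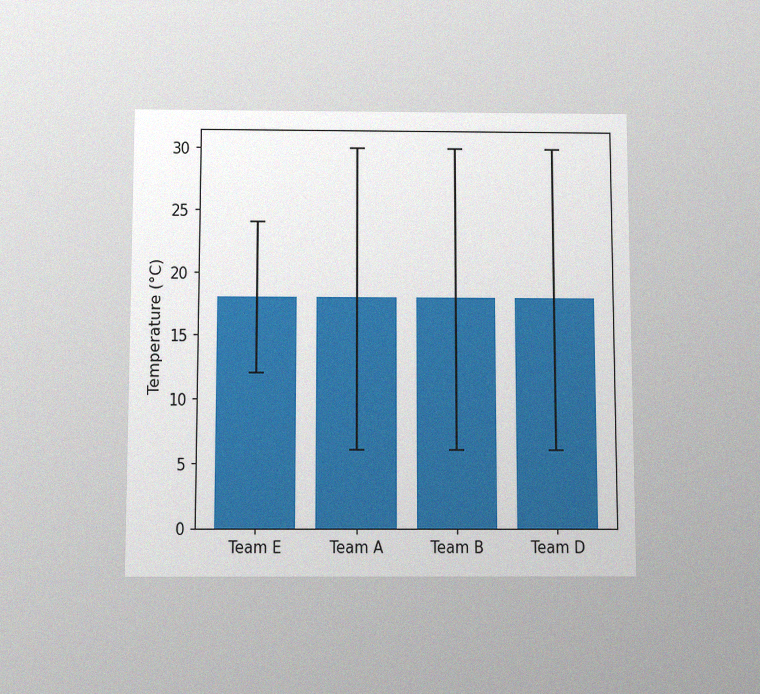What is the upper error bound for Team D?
30°C

The chart is viewed slightly from below, with some photo noise. The Team D bar's upper whisker reaches 30°C.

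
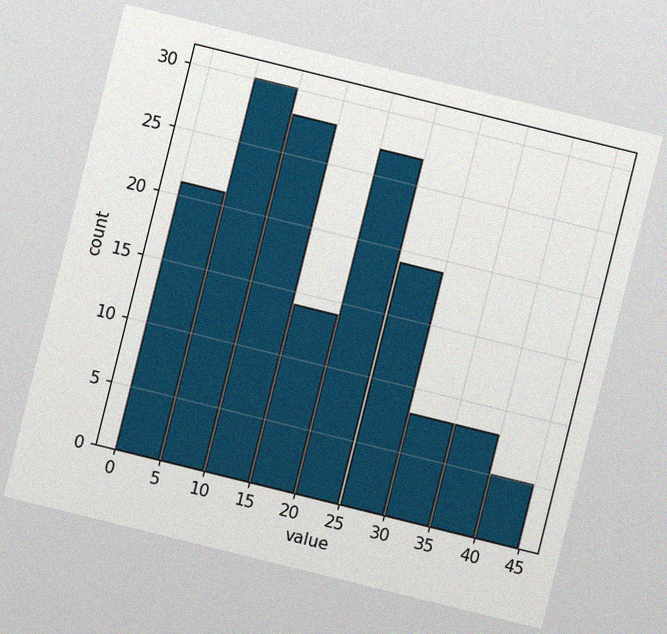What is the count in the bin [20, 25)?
27

The chart is tilted about 14° clockwise, with some photo noise. The [20, 25) bin has height 27.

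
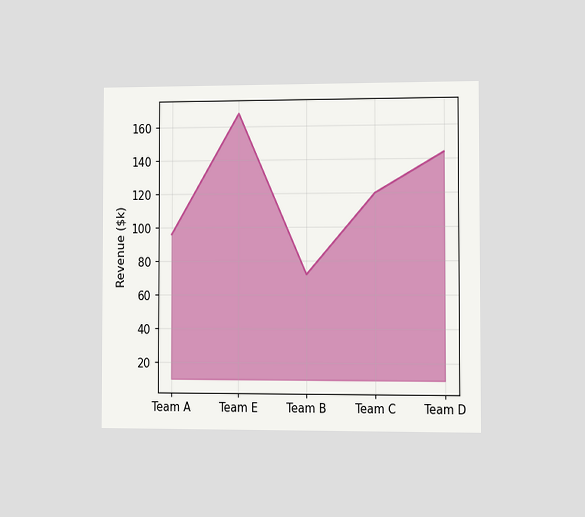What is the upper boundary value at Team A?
The chart is viewed slightly from the right. At Team A the upper boundary is at $96k.

$96k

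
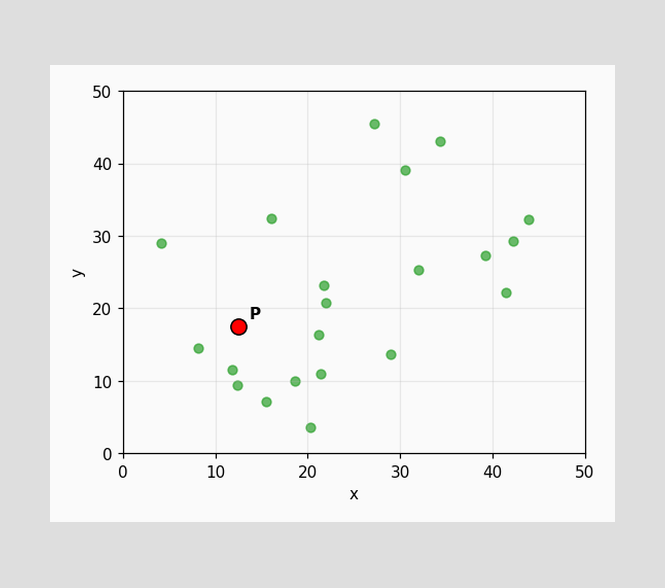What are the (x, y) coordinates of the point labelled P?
Following the gridlines from P to each axis, P sits at (12.5, 17.5).

(12.5, 17.5)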